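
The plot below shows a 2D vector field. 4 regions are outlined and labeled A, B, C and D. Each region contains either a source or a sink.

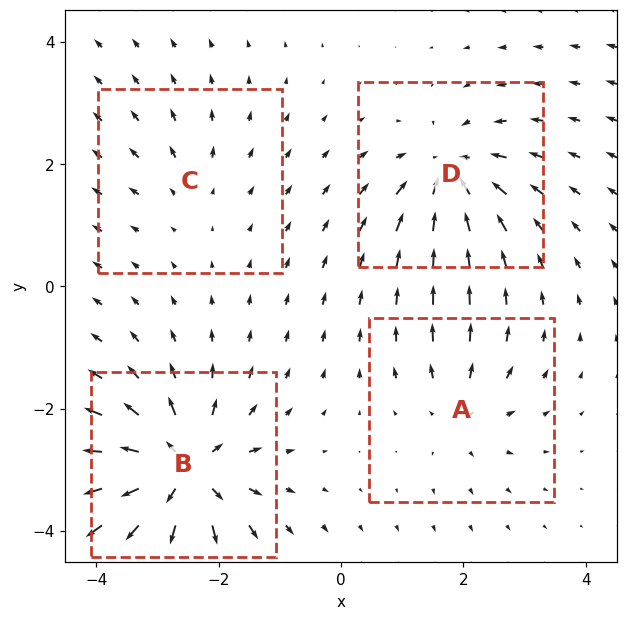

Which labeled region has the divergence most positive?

B

Divergence at each region's feature centre — A: about +4, B: about +8, C: about +2, D: about -6. Region B is most positive.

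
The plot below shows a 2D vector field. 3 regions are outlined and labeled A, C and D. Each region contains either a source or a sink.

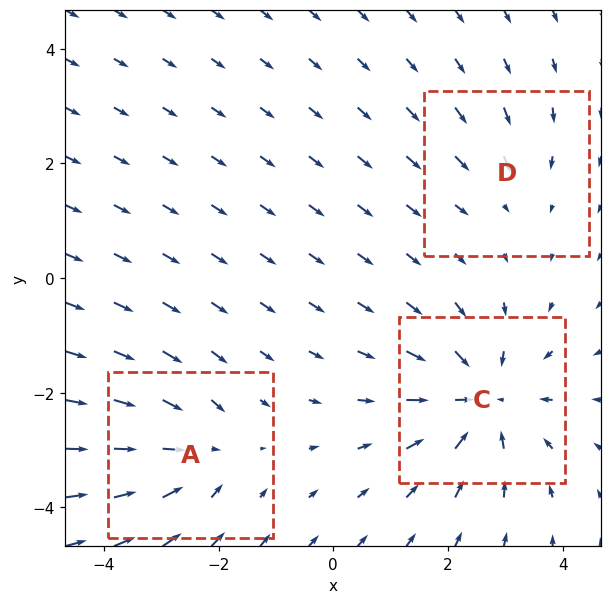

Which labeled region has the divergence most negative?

C

Divergence at each region's feature centre — A: about -3, C: about -4, D: about -2. Region C is most negative.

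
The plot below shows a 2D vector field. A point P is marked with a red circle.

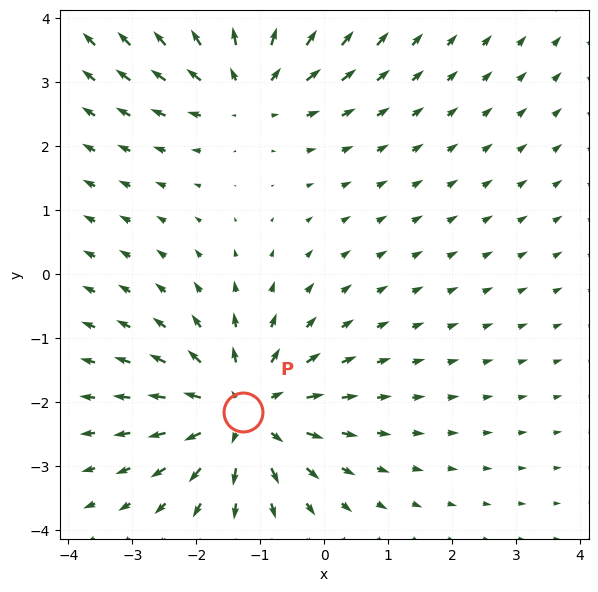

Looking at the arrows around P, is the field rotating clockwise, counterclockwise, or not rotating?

not rotating

Near P at (-1.3, -2.2) the arrows show no circulation. The curl there is ≈0.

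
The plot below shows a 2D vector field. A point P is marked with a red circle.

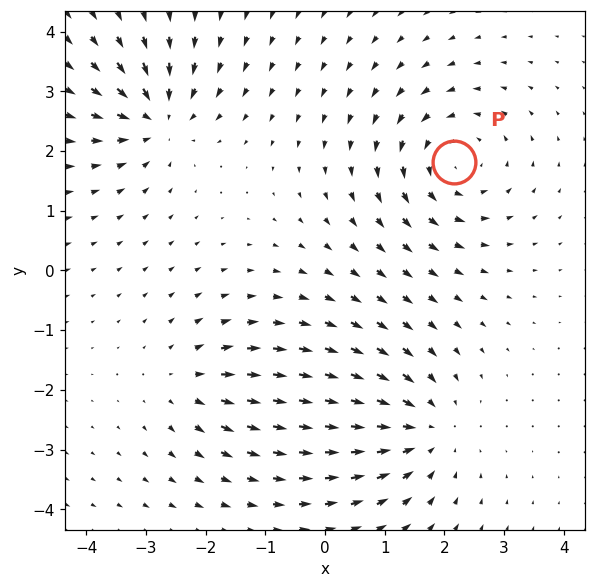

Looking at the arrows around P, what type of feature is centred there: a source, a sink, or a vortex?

vortex

At P (2.2, 1.8) the arrows circulate counterclockwise. Divergence ≈0, curl about +4 — near-zero divergence with nonzero curl is a vortex.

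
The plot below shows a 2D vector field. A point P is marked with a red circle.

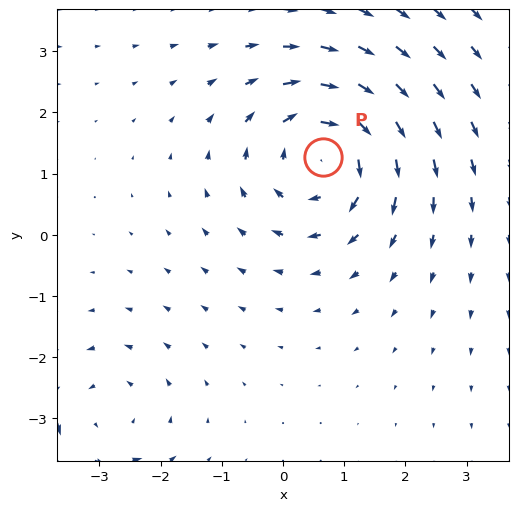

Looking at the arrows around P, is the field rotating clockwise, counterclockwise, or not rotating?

clockwise

Near P at (0.6, 1.3) the arrows circulate clockwise. The curl (z-component) there is about -5; negative curl means clockwise rotation.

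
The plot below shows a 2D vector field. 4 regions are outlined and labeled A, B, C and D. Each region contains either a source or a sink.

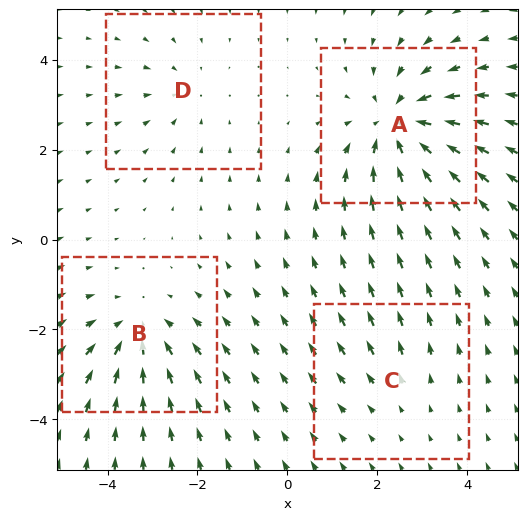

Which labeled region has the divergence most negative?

A

Divergence at each region's feature centre — A: about -6, B: about -4, C: about +2, D: about -3. Region A is most negative.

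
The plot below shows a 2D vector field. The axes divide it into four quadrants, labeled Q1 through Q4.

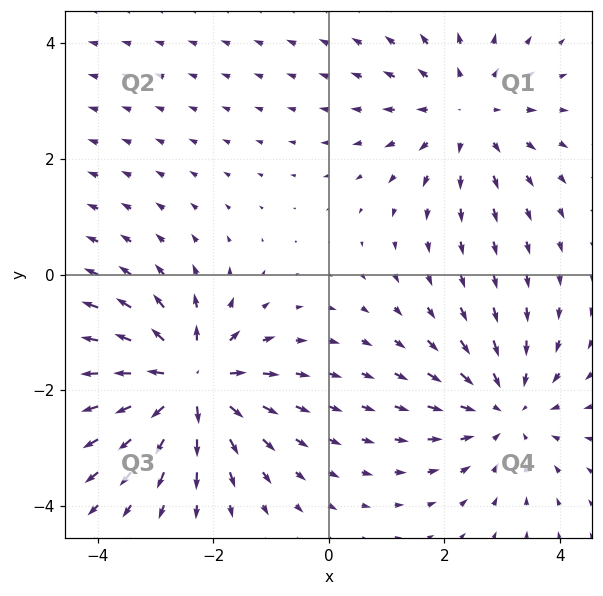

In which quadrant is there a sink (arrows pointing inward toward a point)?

Q4

The sink sits at approximately (3.1, -2.4), which lies in quadrant Q4. The divergence there is about -3, negative as expected for a sink.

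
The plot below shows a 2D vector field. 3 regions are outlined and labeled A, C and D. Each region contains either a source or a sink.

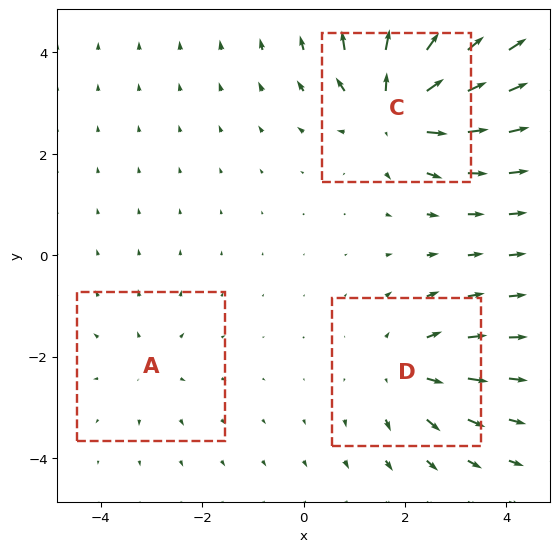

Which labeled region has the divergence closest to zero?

Divergence at each region's feature centre — A: about +2, C: about +6, D: about +3. Region A is closest to zero.

A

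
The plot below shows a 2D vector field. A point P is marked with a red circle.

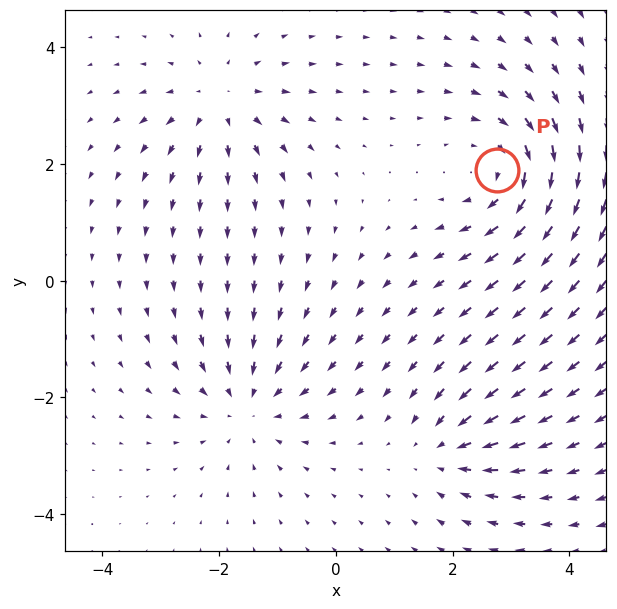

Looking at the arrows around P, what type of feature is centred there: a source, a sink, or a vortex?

vortex

At P (2.8, 1.9) the arrows circulate clockwise. Divergence ≈0, curl about -4 — near-zero divergence with nonzero curl is a vortex.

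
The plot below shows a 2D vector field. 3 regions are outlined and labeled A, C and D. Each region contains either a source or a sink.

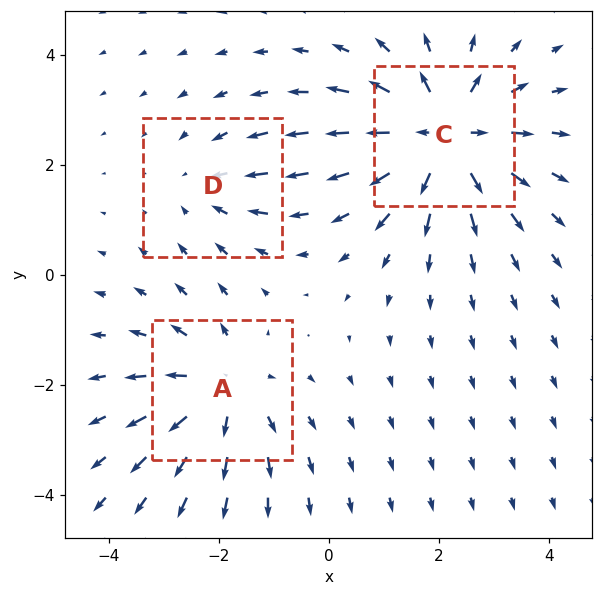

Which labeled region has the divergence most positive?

C

Divergence at each region's feature centre — A: about +3, C: about +4, D: about -2. Region C is most positive.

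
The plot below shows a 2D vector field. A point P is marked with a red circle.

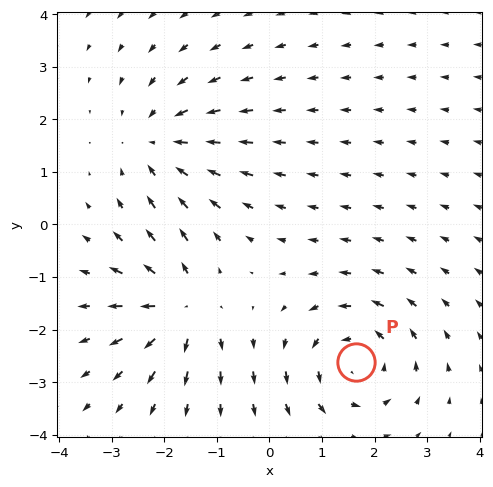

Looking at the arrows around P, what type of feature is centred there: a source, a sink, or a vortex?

At P (1.6, -2.6) the arrows circulate counterclockwise. Divergence ≈0, curl about +4 — near-zero divergence with nonzero curl is a vortex.

vortex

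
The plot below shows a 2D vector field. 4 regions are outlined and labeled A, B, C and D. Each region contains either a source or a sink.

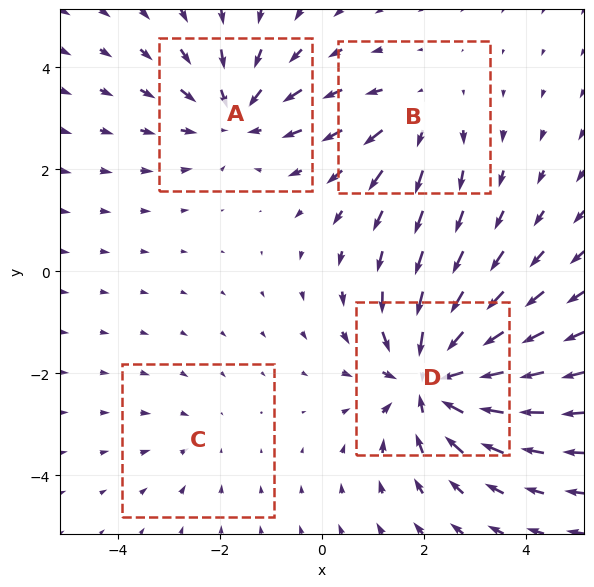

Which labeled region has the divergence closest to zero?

C

Divergence at each region's feature centre — A: about -4, B: about +3, C: about -2, D: about -7. Region C is closest to zero.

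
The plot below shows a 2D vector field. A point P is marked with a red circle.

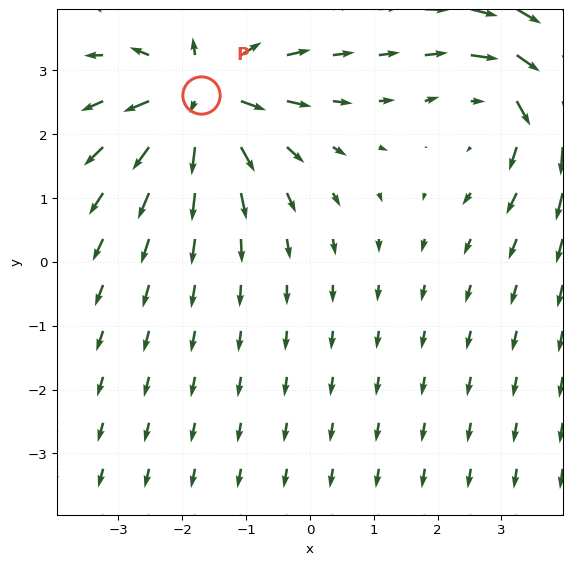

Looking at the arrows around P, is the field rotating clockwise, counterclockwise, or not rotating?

not rotating

Near P at (-1.7, 2.6) the arrows show no circulation. The curl there is ≈0.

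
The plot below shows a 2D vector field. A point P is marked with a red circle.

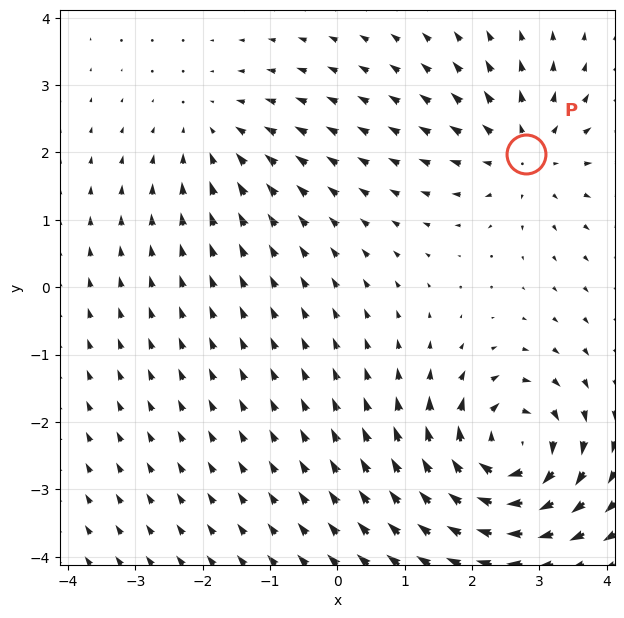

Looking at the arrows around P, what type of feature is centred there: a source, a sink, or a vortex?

source

At P (2.8, 2.0) the arrows spread outward. Divergence about +4, curl ≈0 — positive divergence with near-zero curl is a source.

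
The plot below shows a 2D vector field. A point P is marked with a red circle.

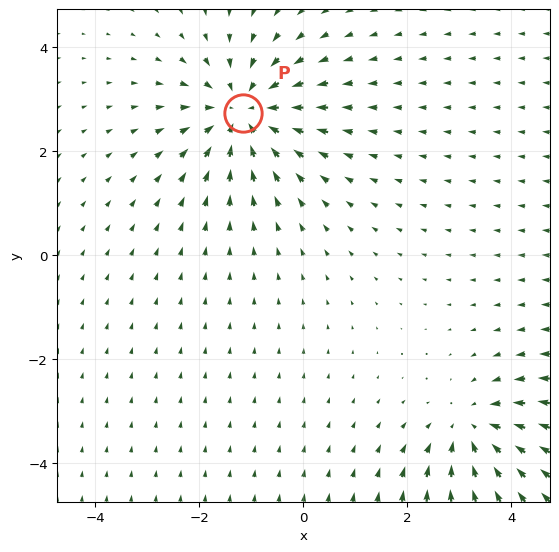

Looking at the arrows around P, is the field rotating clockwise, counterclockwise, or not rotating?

Near P at (-1.2, 2.7) the arrows show no circulation. The curl there is ≈0.

not rotating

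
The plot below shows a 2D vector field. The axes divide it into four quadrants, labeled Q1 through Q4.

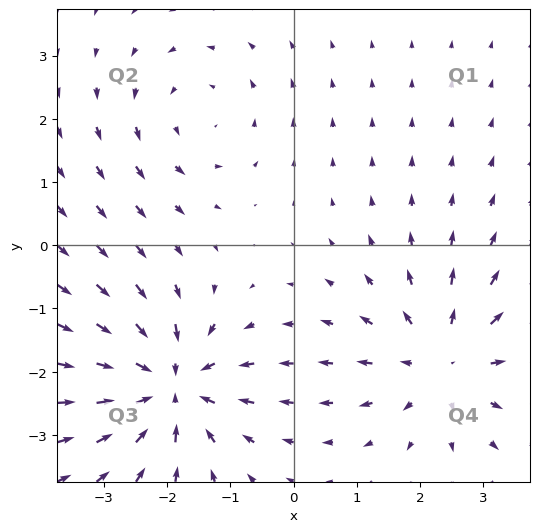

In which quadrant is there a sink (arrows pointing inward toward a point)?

The sink sits at approximately (-2.0, -2.2), which lies in quadrant Q3. The divergence there is about -5, negative as expected for a sink.

Q3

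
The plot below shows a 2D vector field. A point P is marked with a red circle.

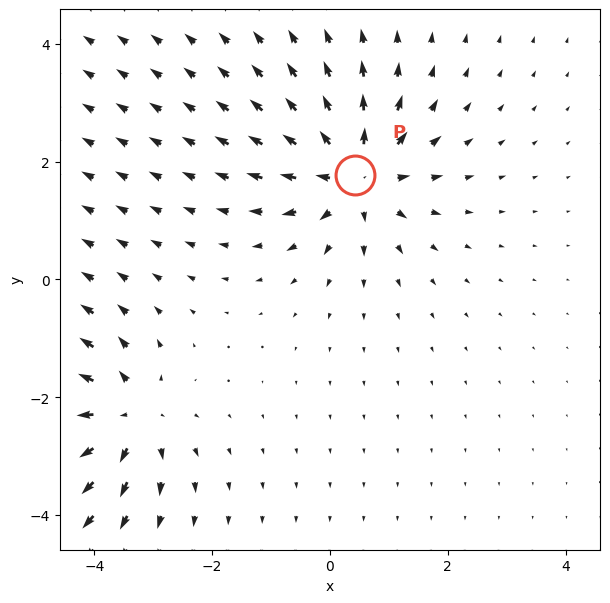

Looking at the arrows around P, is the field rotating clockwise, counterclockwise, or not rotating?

Near P at (0.4, 1.8) the arrows show no circulation. The curl there is ≈0.

not rotating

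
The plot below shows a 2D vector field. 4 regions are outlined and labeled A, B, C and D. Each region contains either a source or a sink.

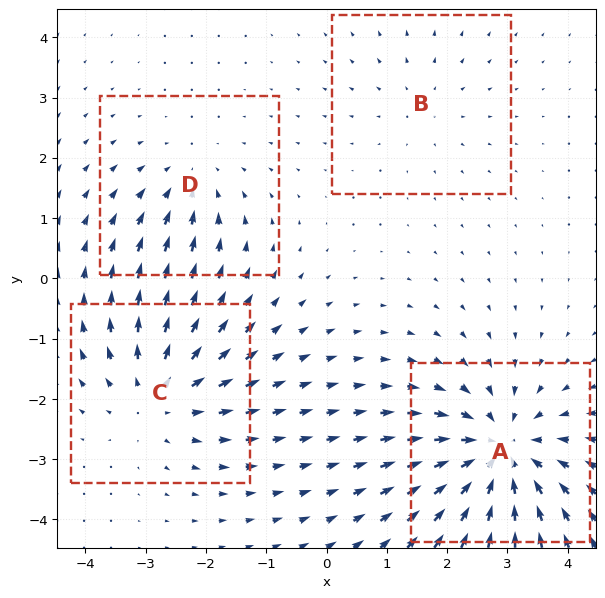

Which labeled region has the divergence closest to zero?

Divergence at each region's feature centre — A: about -6, B: about +2, C: about +4, D: about -3. Region B is closest to zero.

B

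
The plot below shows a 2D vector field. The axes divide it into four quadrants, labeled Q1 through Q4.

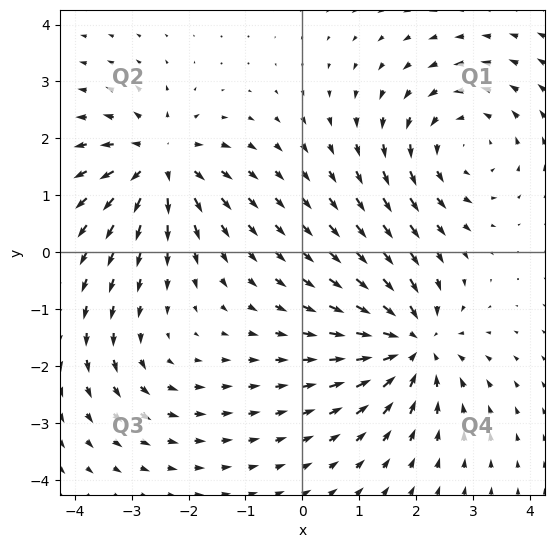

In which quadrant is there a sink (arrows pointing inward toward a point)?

Q4

The sink sits at approximately (1.9, -1.6), which lies in quadrant Q4. The divergence there is about -6, negative as expected for a sink.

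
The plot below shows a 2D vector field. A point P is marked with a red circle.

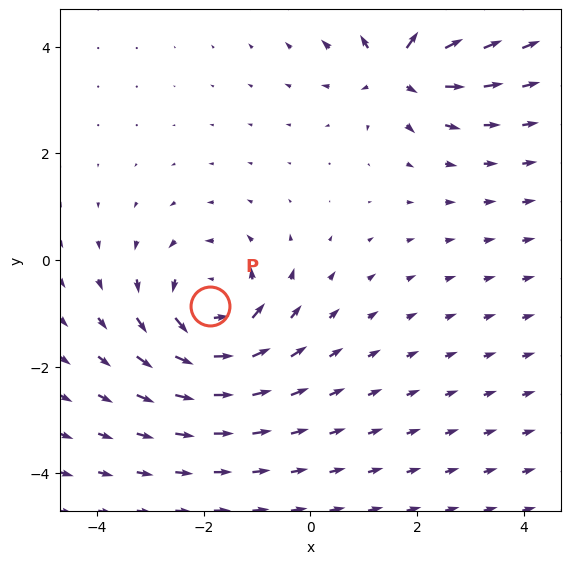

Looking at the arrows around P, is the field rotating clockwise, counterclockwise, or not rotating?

Near P at (-1.9, -0.9) the arrows circulate counterclockwise. The curl (z-component) there is about +4; positive curl means counterclockwise rotation.

counterclockwise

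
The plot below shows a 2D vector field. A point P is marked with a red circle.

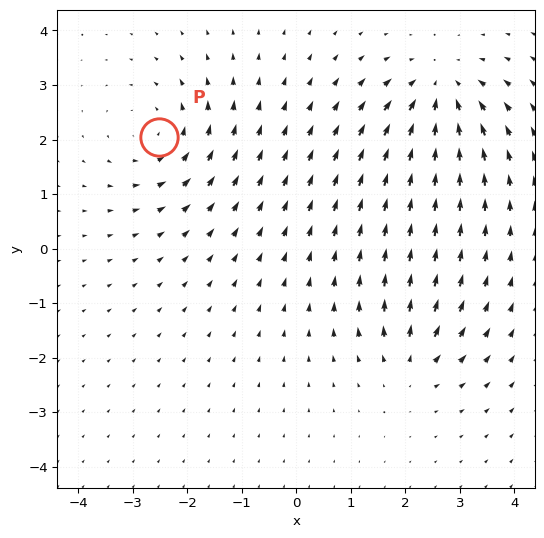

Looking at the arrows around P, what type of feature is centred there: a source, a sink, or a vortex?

At P (-2.5, 2.1) the arrows circulate counterclockwise. Divergence ≈0, curl about +4 — near-zero divergence with nonzero curl is a vortex.

vortex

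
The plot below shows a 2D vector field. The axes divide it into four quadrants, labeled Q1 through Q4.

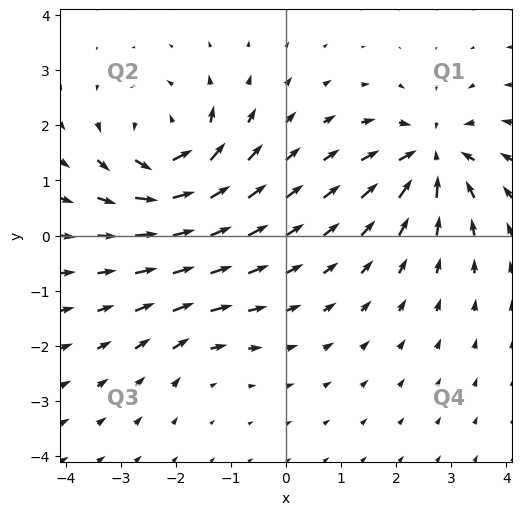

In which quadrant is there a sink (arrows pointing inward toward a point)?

The sink sits at approximately (2.6, 1.4), which lies in quadrant Q1. The divergence there is about -6, negative as expected for a sink.

Q1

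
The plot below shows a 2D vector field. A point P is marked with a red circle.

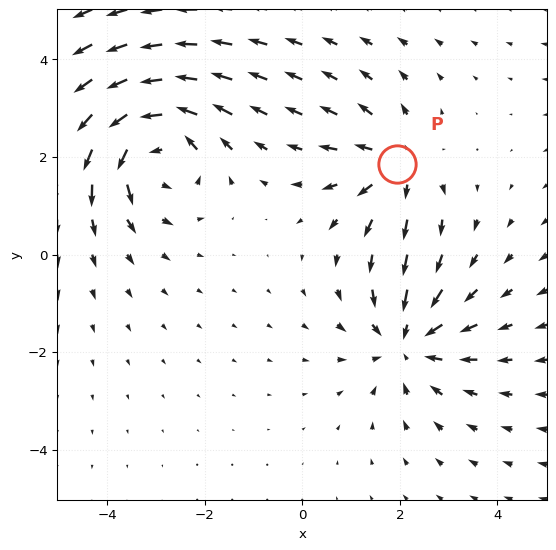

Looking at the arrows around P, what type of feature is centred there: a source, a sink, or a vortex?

source

At P (1.9, 1.9) the arrows spread outward. Divergence about +4, curl ≈0 — positive divergence with near-zero curl is a source.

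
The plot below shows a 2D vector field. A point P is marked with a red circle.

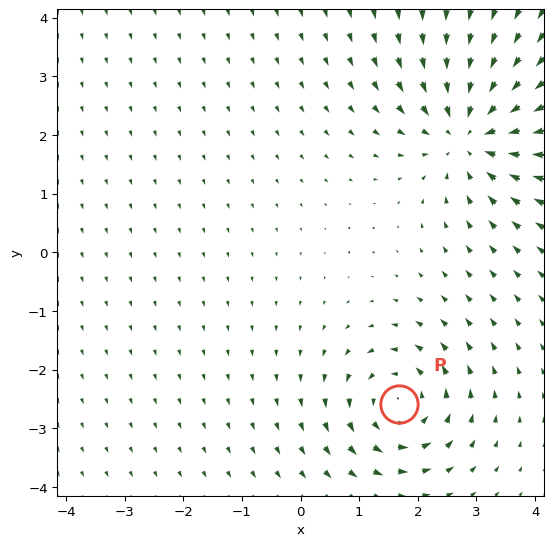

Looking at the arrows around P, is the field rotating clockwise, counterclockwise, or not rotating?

Near P at (1.7, -2.6) the arrows circulate counterclockwise. The curl (z-component) there is about +5; positive curl means counterclockwise rotation.

counterclockwise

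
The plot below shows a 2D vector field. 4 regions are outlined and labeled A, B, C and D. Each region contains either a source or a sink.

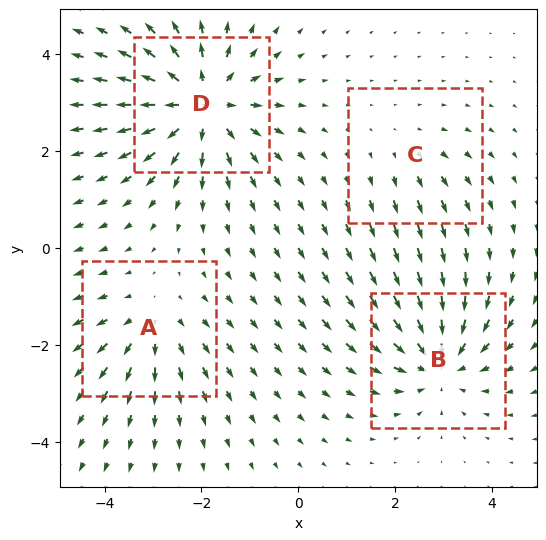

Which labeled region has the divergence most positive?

D

Divergence at each region's feature centre — A: about +3, B: about -5, C: about +2, D: about +7. Region D is most positive.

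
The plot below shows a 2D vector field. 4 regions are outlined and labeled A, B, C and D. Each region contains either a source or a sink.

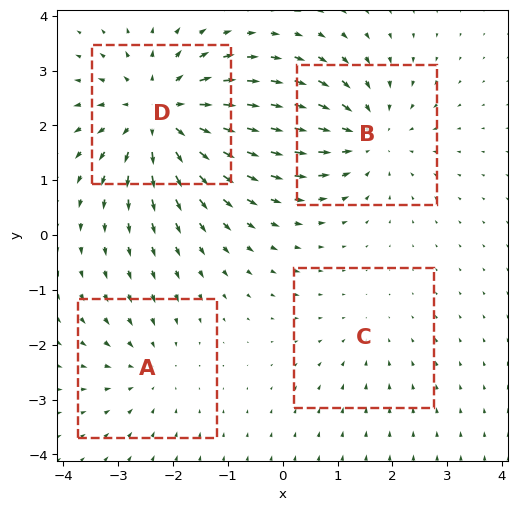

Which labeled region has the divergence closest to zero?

Divergence at each region's feature centre — A: about -3, B: about -4, C: about -2, D: about +6. Region C is closest to zero.

C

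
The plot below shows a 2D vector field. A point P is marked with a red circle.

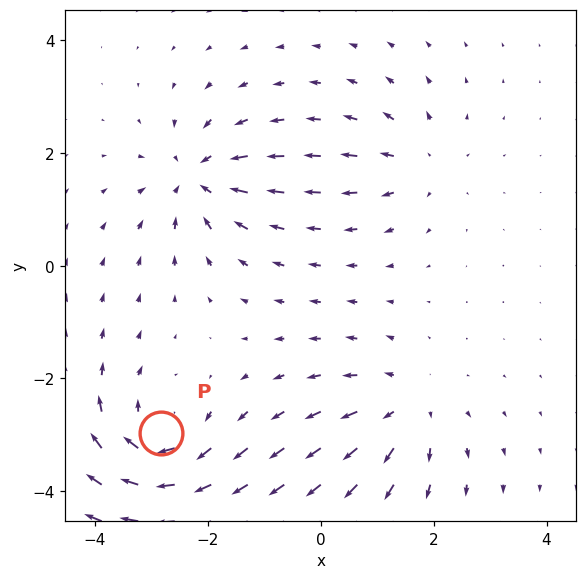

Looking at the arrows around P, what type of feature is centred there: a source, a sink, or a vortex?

At P (-2.8, -3.0) the arrows circulate clockwise. Divergence ≈0, curl about -6 — near-zero divergence with nonzero curl is a vortex.

vortex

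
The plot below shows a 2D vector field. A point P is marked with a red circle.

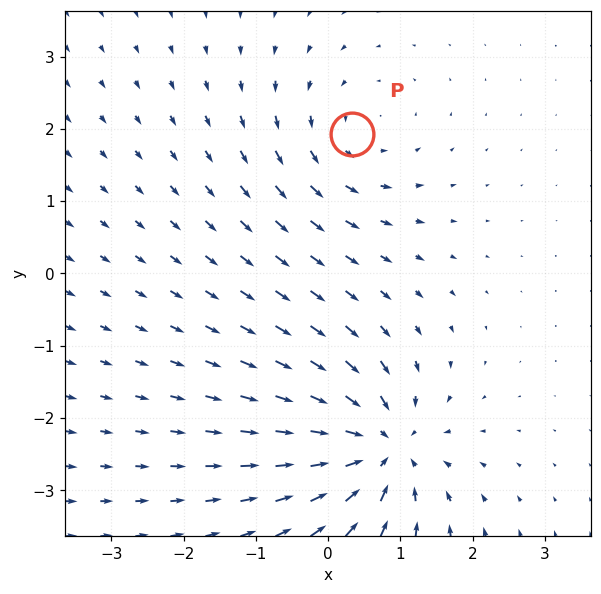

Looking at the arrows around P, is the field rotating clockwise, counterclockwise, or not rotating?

Near P at (0.3, 1.9) the arrows circulate counterclockwise. The curl (z-component) there is about +3; positive curl means counterclockwise rotation.

counterclockwise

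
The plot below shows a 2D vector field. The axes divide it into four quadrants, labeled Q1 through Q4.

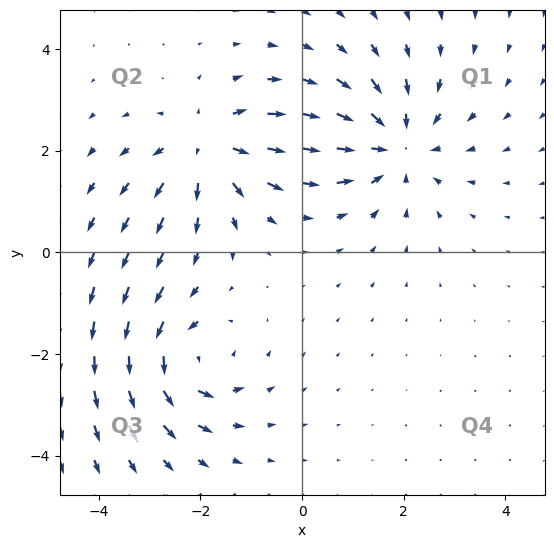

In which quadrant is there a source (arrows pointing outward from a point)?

Q2

The source sits at approximately (-1.9, 2.1), which lies in quadrant Q2. The divergence there is about +4, positive as expected for a source.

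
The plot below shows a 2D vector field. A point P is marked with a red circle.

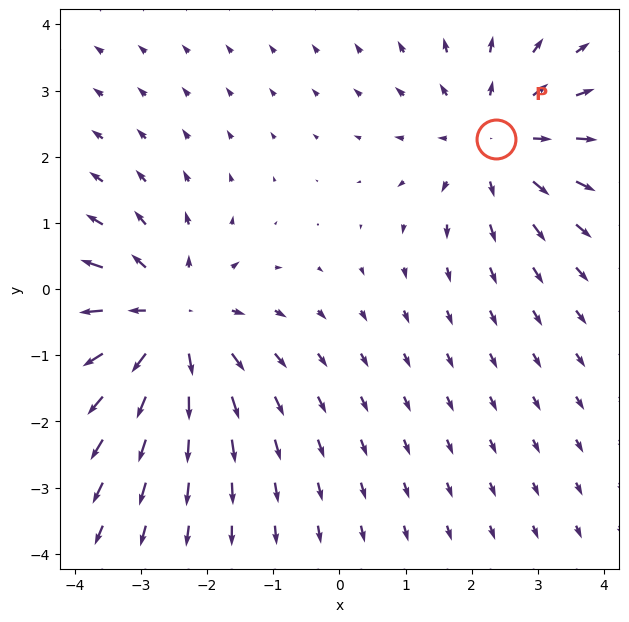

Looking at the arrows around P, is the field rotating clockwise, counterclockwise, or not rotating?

Near P at (2.4, 2.3) the arrows show no circulation. The curl there is ≈0.

not rotating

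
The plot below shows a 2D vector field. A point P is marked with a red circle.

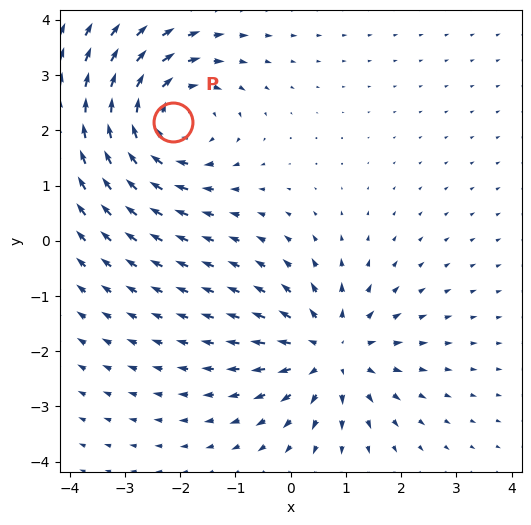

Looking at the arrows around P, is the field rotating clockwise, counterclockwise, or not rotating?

clockwise

Near P at (-2.1, 2.2) the arrows circulate clockwise. The curl (z-component) there is about -4; negative curl means clockwise rotation.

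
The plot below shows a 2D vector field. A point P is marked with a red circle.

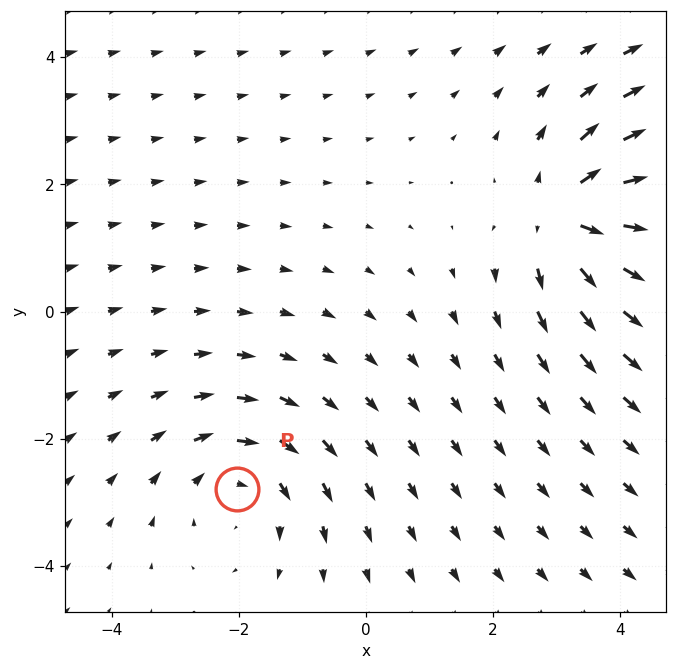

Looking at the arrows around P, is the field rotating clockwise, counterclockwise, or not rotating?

clockwise

Near P at (-2.0, -2.8) the arrows circulate clockwise. The curl (z-component) there is about -3; negative curl means clockwise rotation.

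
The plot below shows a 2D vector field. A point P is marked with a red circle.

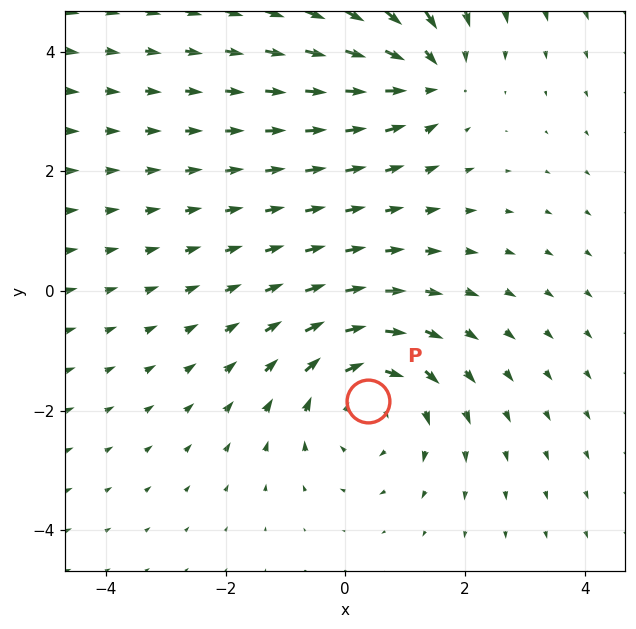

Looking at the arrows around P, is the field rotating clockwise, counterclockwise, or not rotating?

Near P at (0.4, -1.8) the arrows circulate clockwise. The curl (z-component) there is about -3; negative curl means clockwise rotation.

clockwise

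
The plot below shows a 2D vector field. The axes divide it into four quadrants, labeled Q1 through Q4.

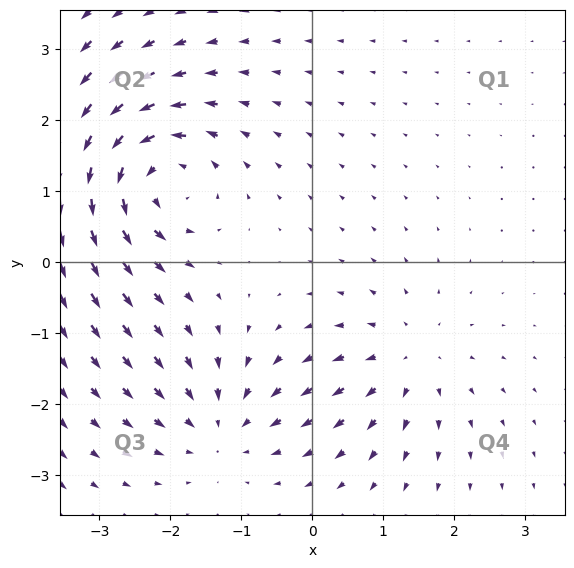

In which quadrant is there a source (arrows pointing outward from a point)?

Q4

The source sits at approximately (1.4, -1.4), which lies in quadrant Q4. The divergence there is about +3, positive as expected for a source.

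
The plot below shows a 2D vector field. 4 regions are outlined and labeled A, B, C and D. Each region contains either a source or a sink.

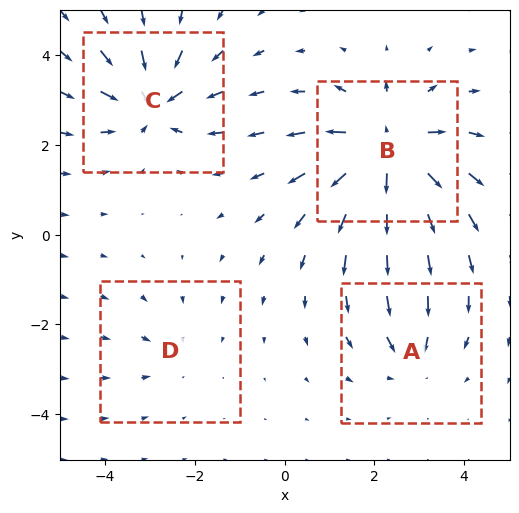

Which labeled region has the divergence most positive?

Divergence at each region's feature centre — A: about -3, B: about +7, C: about -5, D: about -2. Region B is most positive.

B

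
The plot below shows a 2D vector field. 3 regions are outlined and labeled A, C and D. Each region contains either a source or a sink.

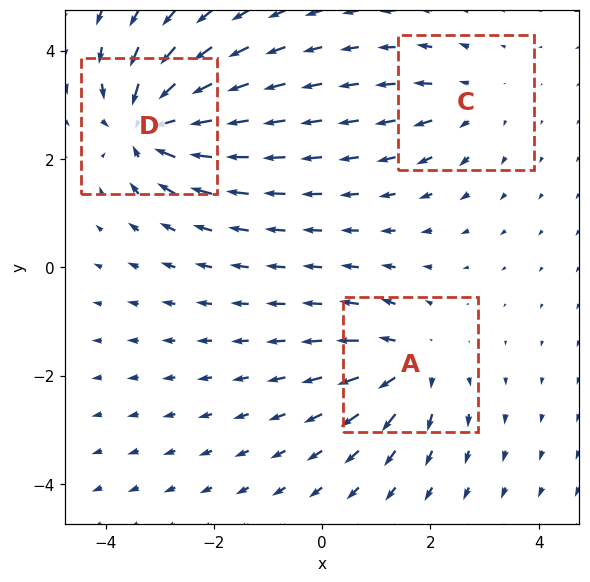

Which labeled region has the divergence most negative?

Divergence at each region's feature centre — A: about +4, C: about +3, D: about -6. Region D is most negative.

D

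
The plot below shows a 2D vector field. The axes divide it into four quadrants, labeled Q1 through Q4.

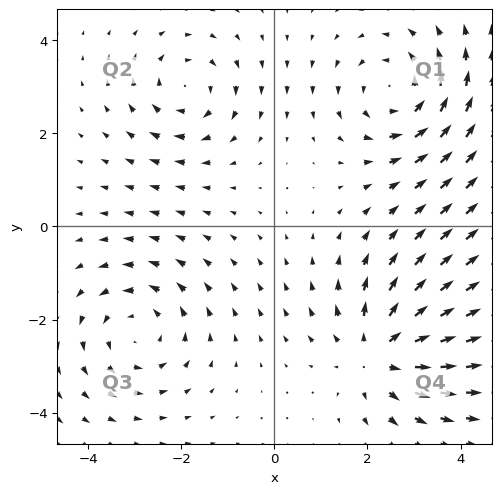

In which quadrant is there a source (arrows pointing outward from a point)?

The source sits at approximately (2.3, -2.7), which lies in quadrant Q4. The divergence there is about +4, positive as expected for a source.

Q4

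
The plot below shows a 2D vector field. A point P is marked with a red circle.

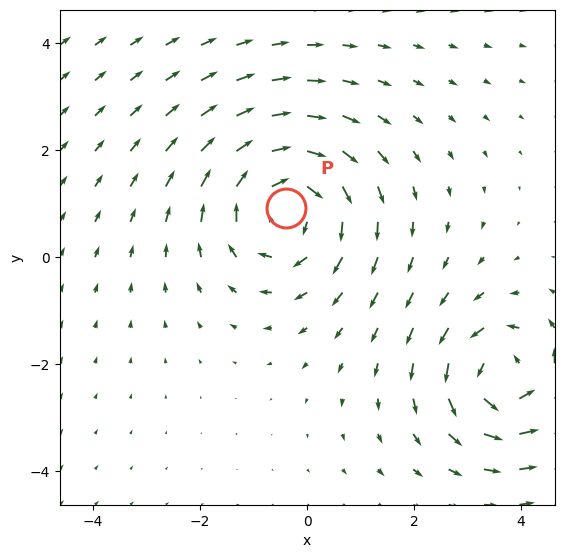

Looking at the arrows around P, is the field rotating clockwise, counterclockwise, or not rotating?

clockwise

Near P at (-0.4, 0.9) the arrows circulate clockwise. The curl (z-component) there is about -4; negative curl means clockwise rotation.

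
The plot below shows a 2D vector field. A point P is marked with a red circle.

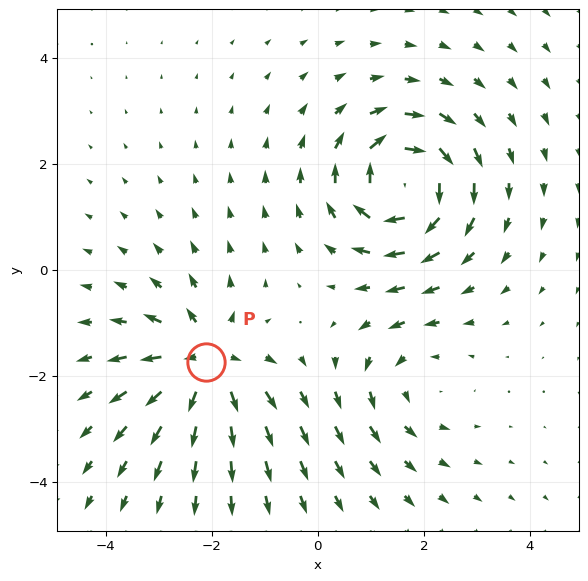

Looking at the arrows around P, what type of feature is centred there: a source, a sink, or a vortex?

At P (-2.1, -1.7) the arrows spread outward. Divergence about +6, curl ≈0 — positive divergence with near-zero curl is a source.

source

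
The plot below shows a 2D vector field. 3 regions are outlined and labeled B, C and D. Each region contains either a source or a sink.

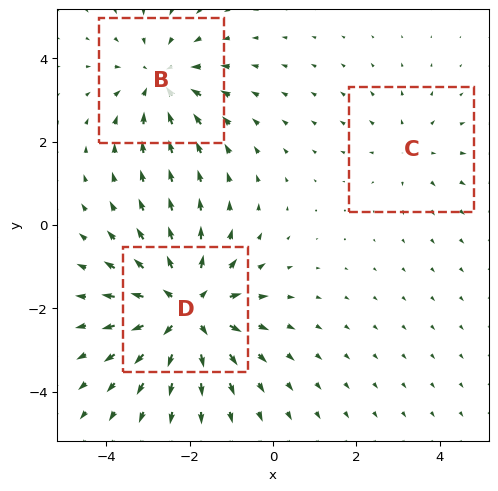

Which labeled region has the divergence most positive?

Divergence at each region's feature centre — B: about -3, C: about +2, D: about +4. Region D is most positive.

D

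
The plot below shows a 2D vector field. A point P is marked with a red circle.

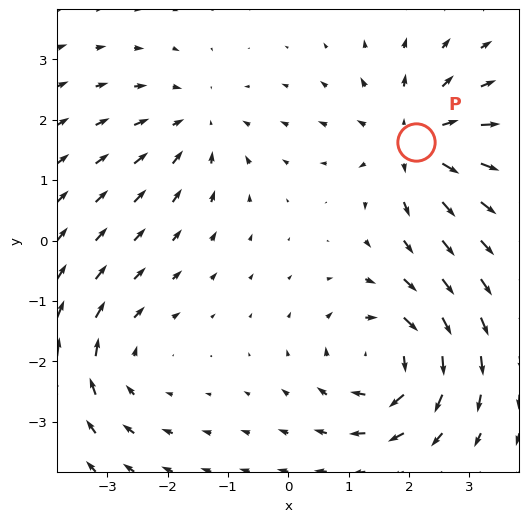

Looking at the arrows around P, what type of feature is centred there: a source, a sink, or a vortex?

At P (2.1, 1.6) the arrows spread outward. Divergence about +5, curl ≈0 — positive divergence with near-zero curl is a source.

source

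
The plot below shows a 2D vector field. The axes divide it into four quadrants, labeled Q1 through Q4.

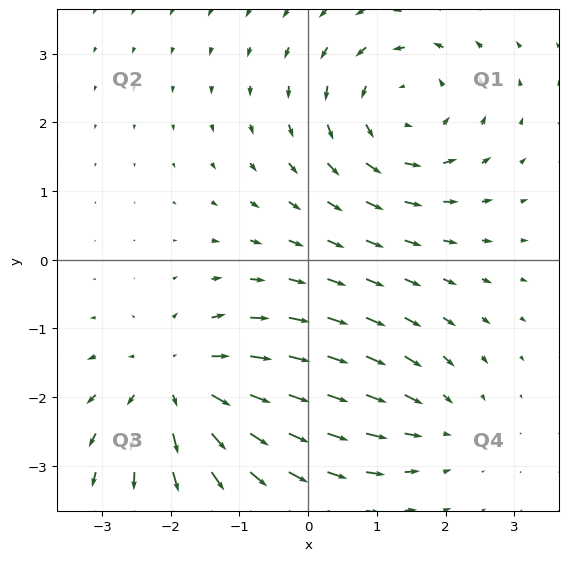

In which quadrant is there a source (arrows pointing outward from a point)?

The source sits at approximately (-1.9, -1.8), which lies in quadrant Q3. The divergence there is about +4, positive as expected for a source.

Q3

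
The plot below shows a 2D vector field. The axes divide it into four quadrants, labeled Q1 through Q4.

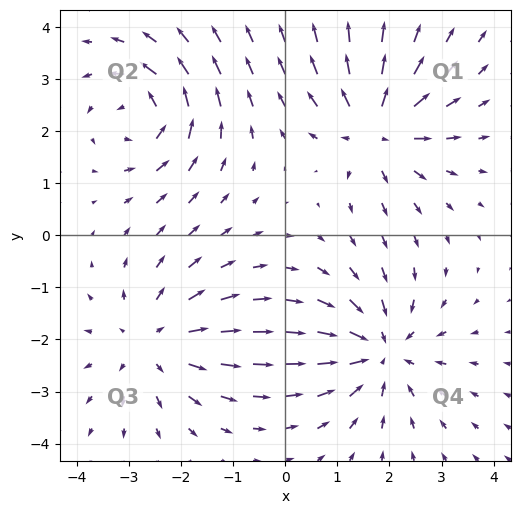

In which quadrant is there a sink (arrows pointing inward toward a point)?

Q4

The sink sits at approximately (1.8, -2.2), which lies in quadrant Q4. The divergence there is about -5, negative as expected for a sink.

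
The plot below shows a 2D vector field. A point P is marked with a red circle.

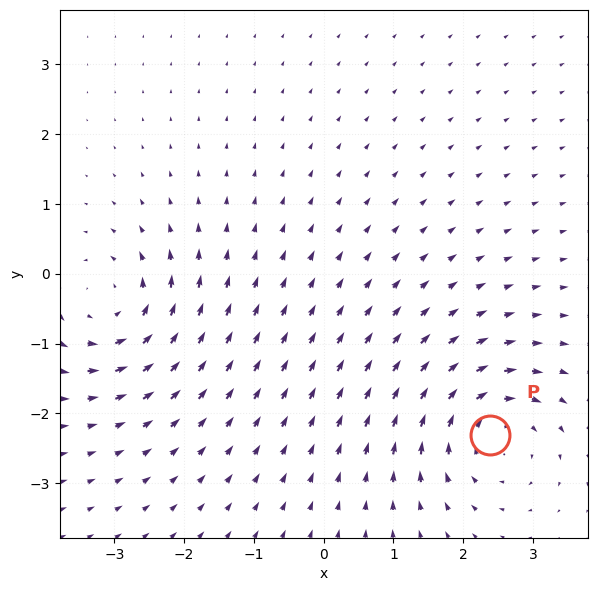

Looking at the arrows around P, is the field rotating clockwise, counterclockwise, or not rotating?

Near P at (2.4, -2.3) the arrows circulate clockwise. The curl (z-component) there is about -5; negative curl means clockwise rotation.

clockwise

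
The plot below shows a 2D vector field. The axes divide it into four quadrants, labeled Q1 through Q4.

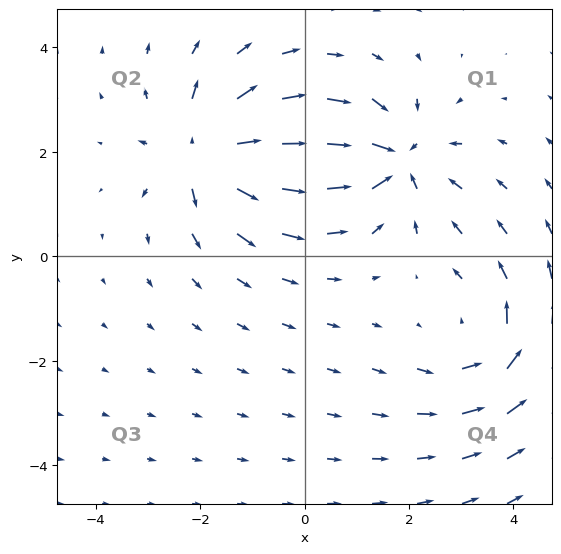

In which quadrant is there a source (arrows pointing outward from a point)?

Q2

The source sits at approximately (-1.9, 2.0), which lies in quadrant Q2. The divergence there is about +4, positive as expected for a source.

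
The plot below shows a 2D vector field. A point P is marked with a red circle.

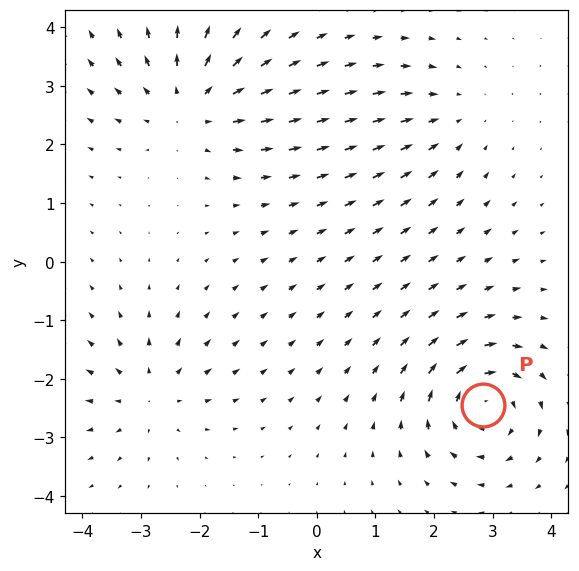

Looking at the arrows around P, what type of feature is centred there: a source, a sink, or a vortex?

vortex

At P (2.8, -2.5) the arrows circulate clockwise. Divergence ≈0, curl about -7 — near-zero divergence with nonzero curl is a vortex.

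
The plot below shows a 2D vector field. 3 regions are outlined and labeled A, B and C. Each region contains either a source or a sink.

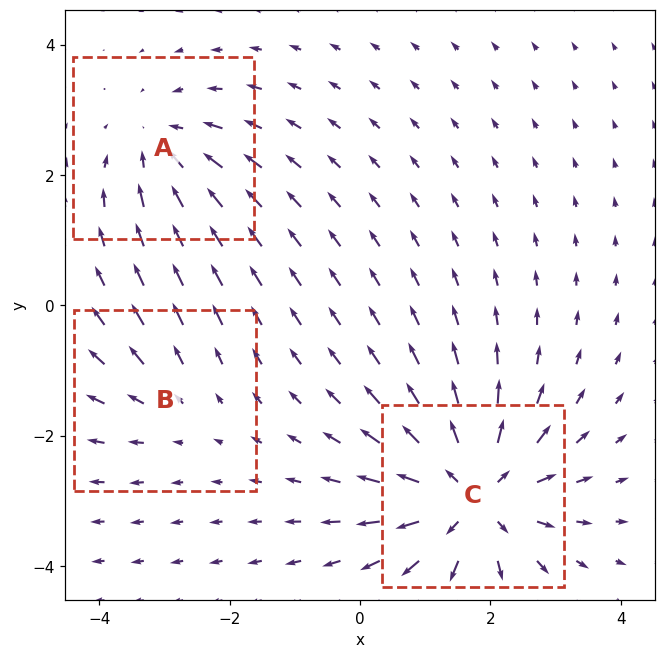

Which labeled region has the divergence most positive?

Divergence at each region's feature centre — A: about -3, B: about +2, C: about +5. Region C is most positive.

C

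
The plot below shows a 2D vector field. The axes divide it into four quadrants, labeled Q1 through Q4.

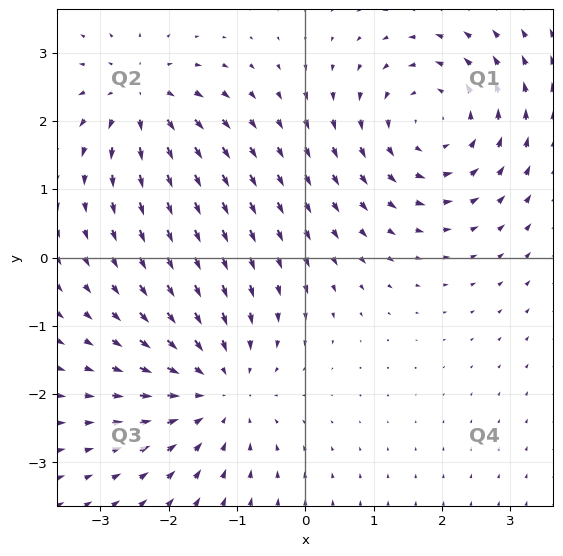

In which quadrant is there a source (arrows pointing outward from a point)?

Q2

The source sits at approximately (-2.4, 2.3), which lies in quadrant Q2. The divergence there is about +4, positive as expected for a source.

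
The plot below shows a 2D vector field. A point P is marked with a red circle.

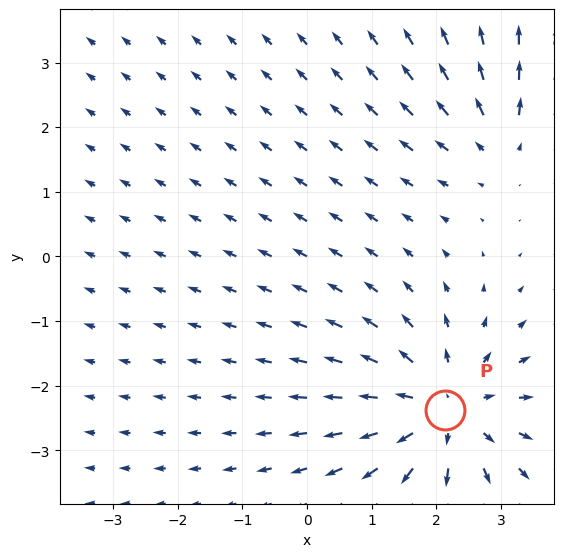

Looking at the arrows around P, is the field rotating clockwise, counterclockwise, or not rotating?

not rotating

Near P at (2.1, -2.4) the arrows show no circulation. The curl there is ≈0.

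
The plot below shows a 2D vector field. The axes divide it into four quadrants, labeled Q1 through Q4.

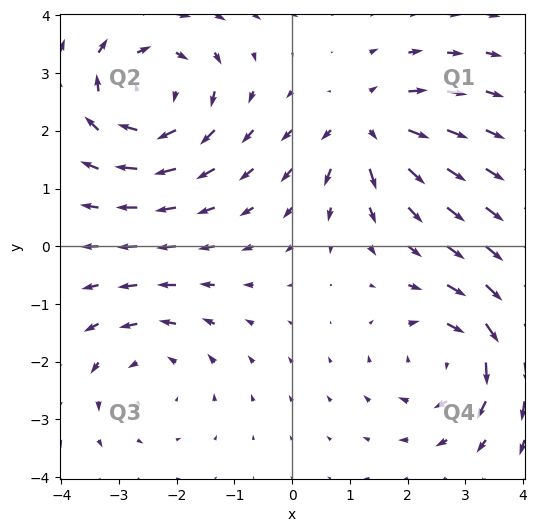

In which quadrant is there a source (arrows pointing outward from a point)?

Q1

The source sits at approximately (1.3, 2.1), which lies in quadrant Q1. The divergence there is about +4, positive as expected for a source.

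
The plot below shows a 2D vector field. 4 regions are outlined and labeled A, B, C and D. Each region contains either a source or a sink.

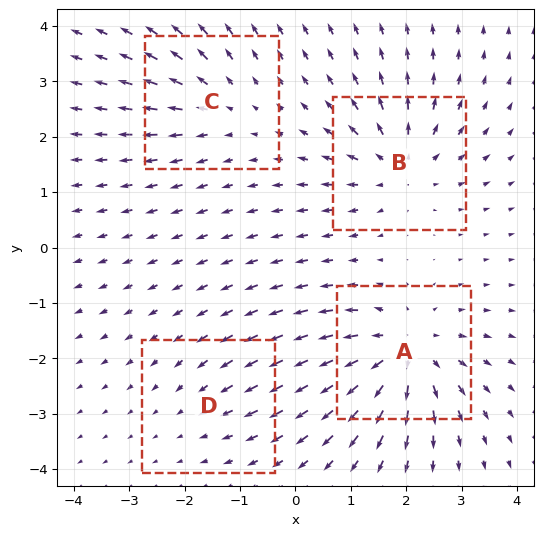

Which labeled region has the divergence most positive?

Divergence at each region's feature centre — A: about +7, B: about +6, C: about +4, D: about -2. Region A is most positive.

A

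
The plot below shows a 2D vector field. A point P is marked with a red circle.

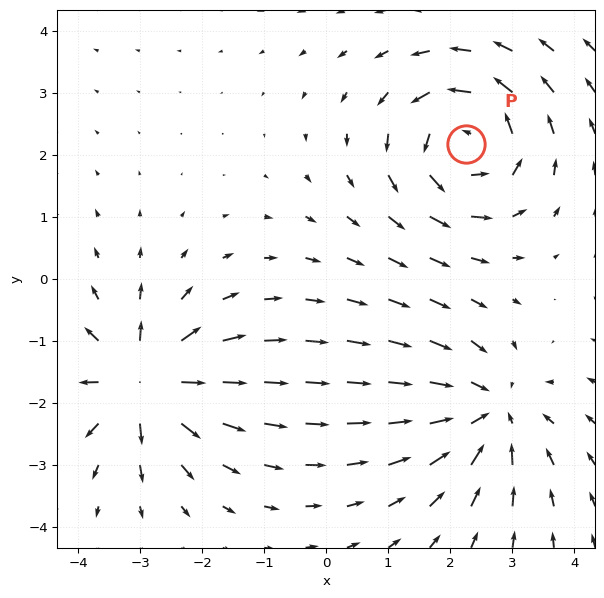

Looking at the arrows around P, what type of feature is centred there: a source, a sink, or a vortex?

At P (2.3, 2.2) the arrows circulate counterclockwise. Divergence ≈0, curl about +6 — near-zero divergence with nonzero curl is a vortex.

vortex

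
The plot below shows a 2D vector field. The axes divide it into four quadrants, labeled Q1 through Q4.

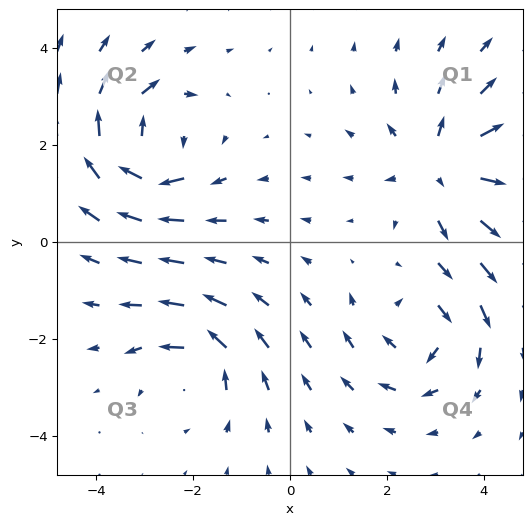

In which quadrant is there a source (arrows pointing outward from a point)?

Q1

The source sits at approximately (3.1, 1.5), which lies in quadrant Q1. The divergence there is about +4, positive as expected for a source.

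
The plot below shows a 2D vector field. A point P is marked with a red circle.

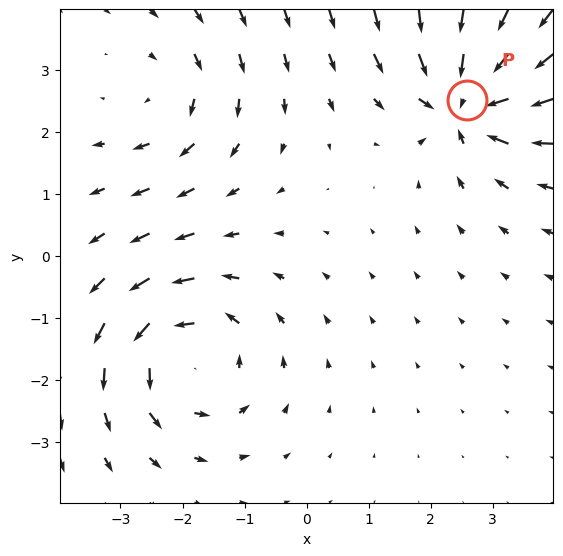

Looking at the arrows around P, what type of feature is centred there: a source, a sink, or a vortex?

sink

At P (2.6, 2.5) the arrows converge inward. Divergence about -6, curl ≈0 — negative divergence with near-zero curl is a sink.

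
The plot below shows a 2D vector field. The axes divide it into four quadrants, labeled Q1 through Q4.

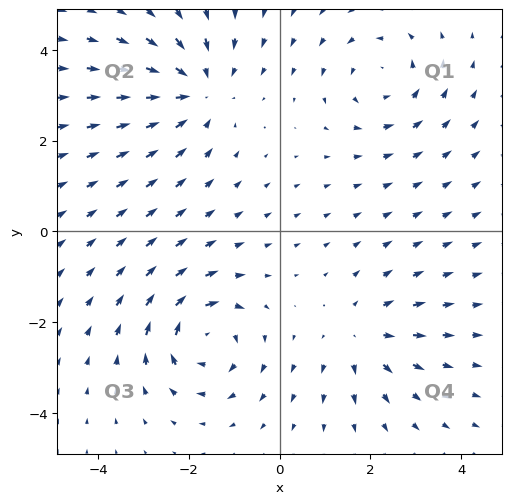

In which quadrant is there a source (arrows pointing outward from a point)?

The source sits at approximately (1.8, -2.3), which lies in quadrant Q4. The divergence there is about +3, positive as expected for a source.

Q4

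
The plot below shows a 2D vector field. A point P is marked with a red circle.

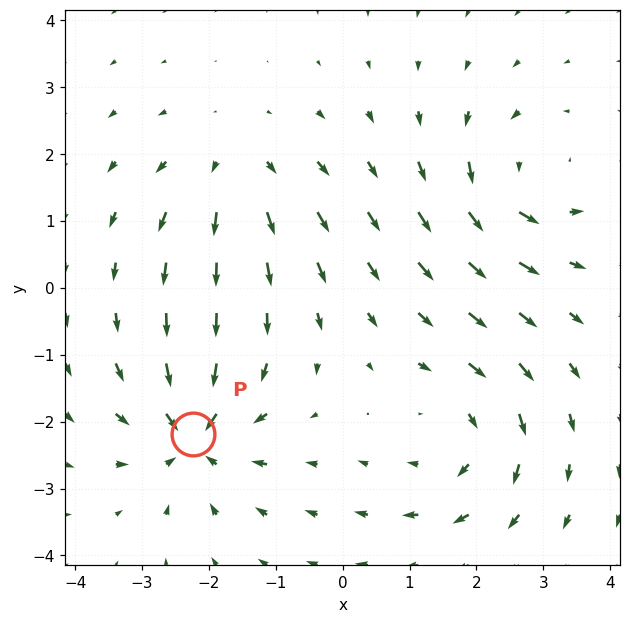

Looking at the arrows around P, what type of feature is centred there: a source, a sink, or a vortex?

sink

At P (-2.2, -2.2) the arrows converge inward. Divergence about -6, curl ≈0 — negative divergence with near-zero curl is a sink.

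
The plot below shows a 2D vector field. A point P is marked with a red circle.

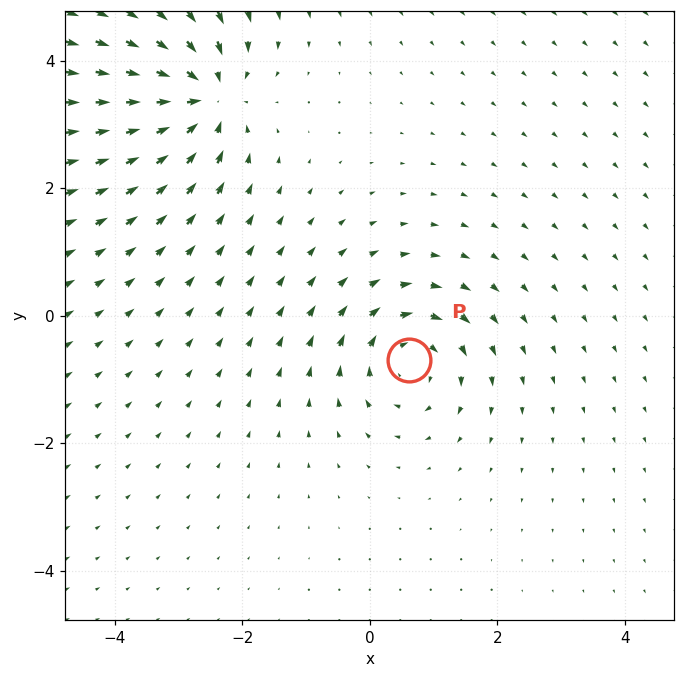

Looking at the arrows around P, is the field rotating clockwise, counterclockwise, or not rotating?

clockwise

Near P at (0.6, -0.7) the arrows circulate clockwise. The curl (z-component) there is about -5; negative curl means clockwise rotation.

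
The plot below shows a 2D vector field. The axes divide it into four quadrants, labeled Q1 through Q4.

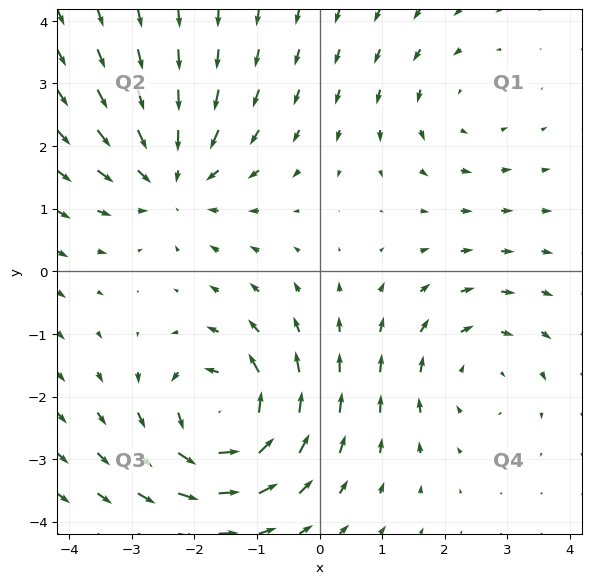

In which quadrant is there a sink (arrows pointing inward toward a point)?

The sink sits at approximately (-2.4, 1.5), which lies in quadrant Q2. The divergence there is about -4, negative as expected for a sink.

Q2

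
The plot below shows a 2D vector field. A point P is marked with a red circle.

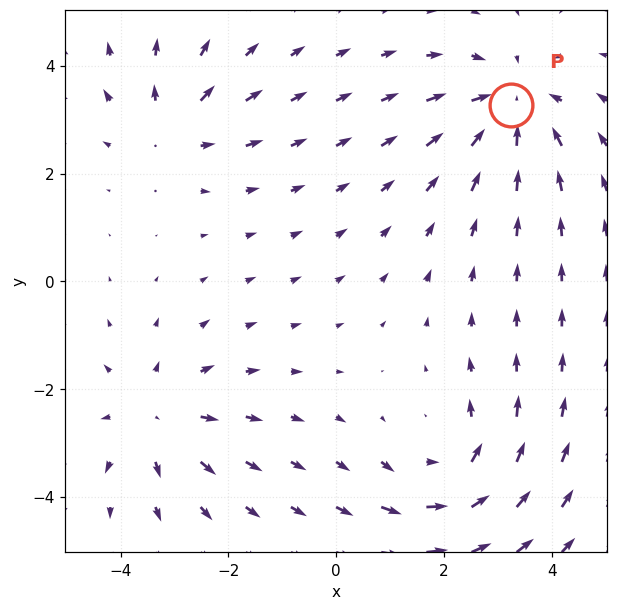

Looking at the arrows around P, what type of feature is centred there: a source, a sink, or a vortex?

At P (3.2, 3.3) the arrows converge inward. Divergence about -4, curl ≈0 — negative divergence with near-zero curl is a sink.

sink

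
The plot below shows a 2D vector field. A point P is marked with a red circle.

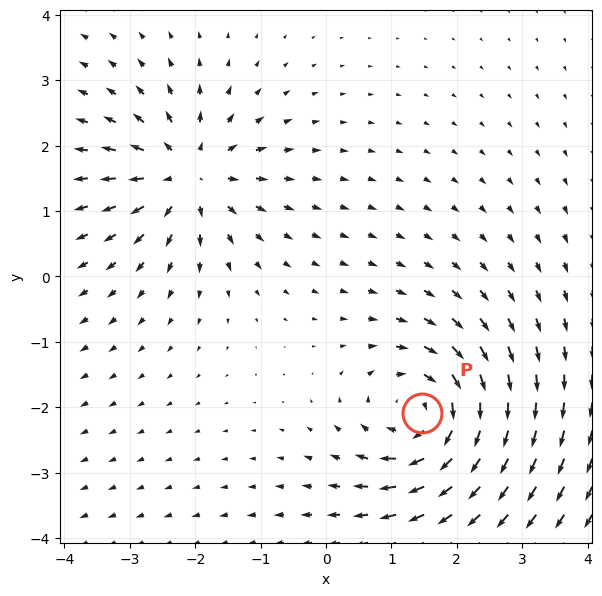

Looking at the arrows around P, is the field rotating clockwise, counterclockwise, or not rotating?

Near P at (1.5, -2.1) the arrows circulate clockwise. The curl (z-component) there is about -6; negative curl means clockwise rotation.

clockwise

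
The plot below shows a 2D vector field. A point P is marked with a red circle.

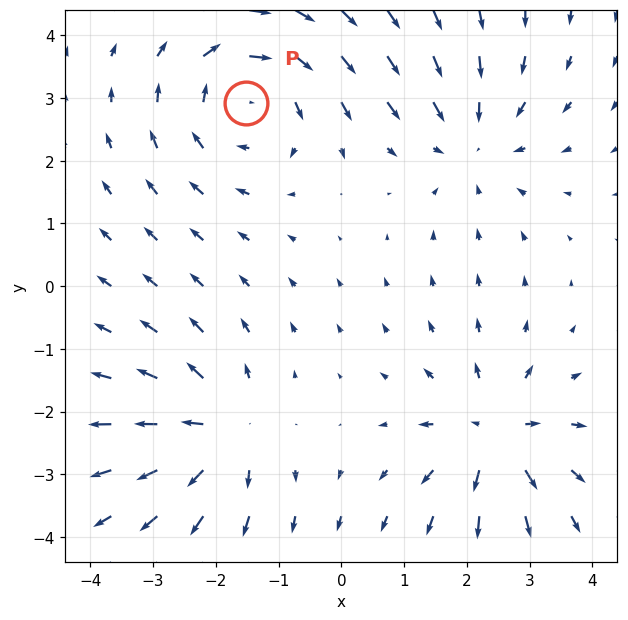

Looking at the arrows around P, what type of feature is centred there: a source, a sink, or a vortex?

At P (-1.5, 2.9) the arrows circulate clockwise. Divergence ≈0, curl about -4 — near-zero divergence with nonzero curl is a vortex.

vortex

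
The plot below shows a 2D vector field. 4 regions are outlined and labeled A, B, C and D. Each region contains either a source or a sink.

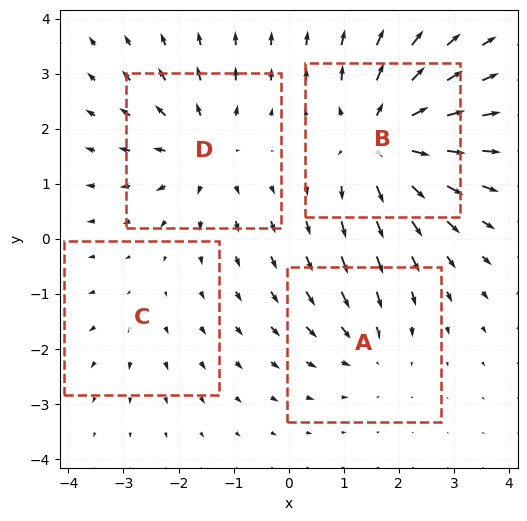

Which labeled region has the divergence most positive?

B

Divergence at each region's feature centre — A: about -3, B: about +7, C: about +2, D: about +5. Region B is most positive.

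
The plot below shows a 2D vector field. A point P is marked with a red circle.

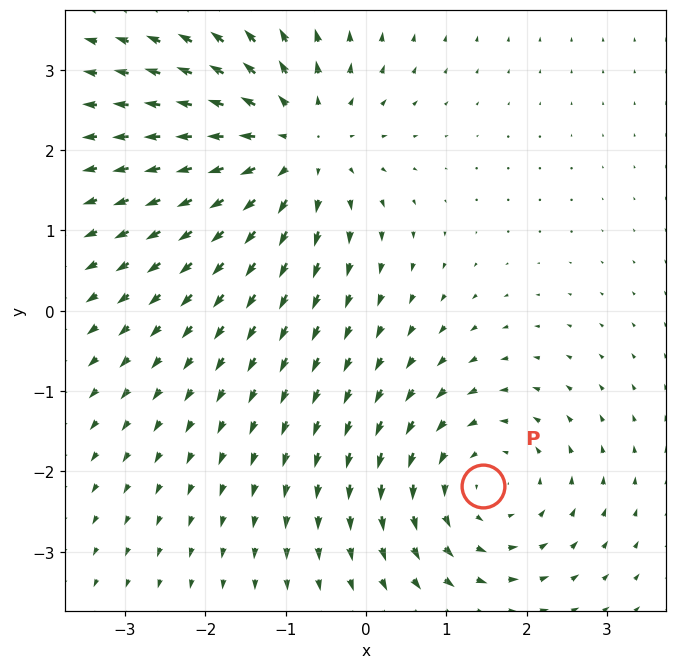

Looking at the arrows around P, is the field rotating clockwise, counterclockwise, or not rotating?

counterclockwise

Near P at (1.5, -2.2) the arrows circulate counterclockwise. The curl (z-component) there is about +3; positive curl means counterclockwise rotation.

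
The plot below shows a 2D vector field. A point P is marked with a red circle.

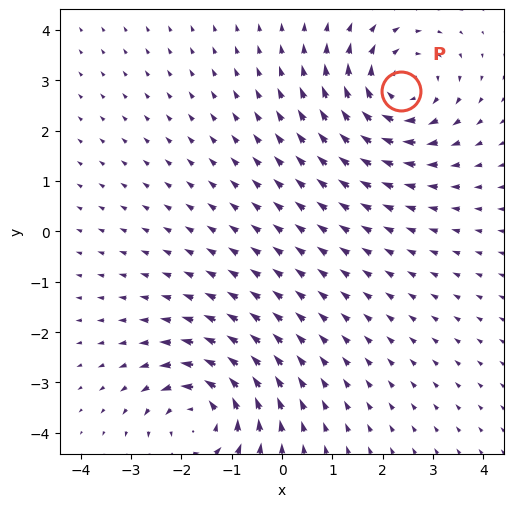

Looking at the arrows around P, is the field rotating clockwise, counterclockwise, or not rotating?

clockwise

Near P at (2.4, 2.8) the arrows circulate clockwise. The curl (z-component) there is about -4; negative curl means clockwise rotation.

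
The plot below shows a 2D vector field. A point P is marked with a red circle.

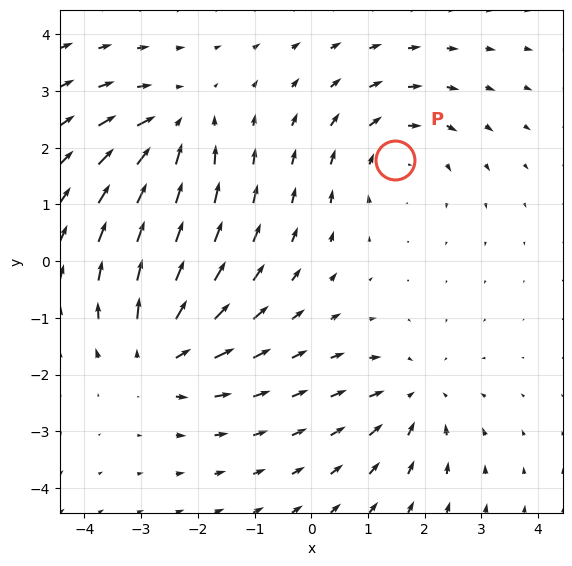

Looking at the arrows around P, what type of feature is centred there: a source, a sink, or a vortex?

At P (1.5, 1.8) the arrows circulate clockwise. Divergence ≈0, curl about -2 — near-zero divergence with nonzero curl is a vortex.

vortex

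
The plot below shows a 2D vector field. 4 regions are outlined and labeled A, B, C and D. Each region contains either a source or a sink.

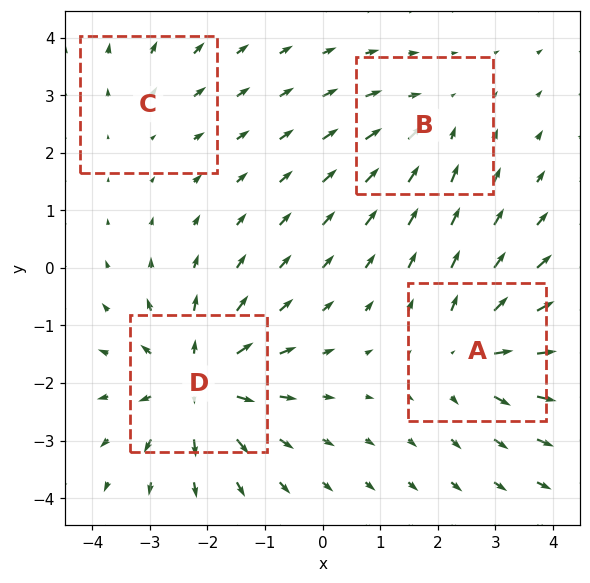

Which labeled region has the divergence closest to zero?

Divergence at each region's feature centre — A: about +5, B: about -3, C: about +2, D: about +6. Region C is closest to zero.

C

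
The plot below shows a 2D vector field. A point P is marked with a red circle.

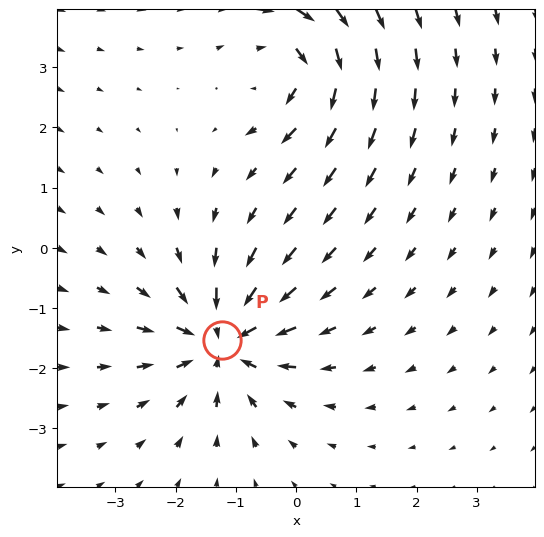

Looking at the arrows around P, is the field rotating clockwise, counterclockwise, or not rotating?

not rotating

Near P at (-1.2, -1.5) the arrows show no circulation. The curl there is ≈0.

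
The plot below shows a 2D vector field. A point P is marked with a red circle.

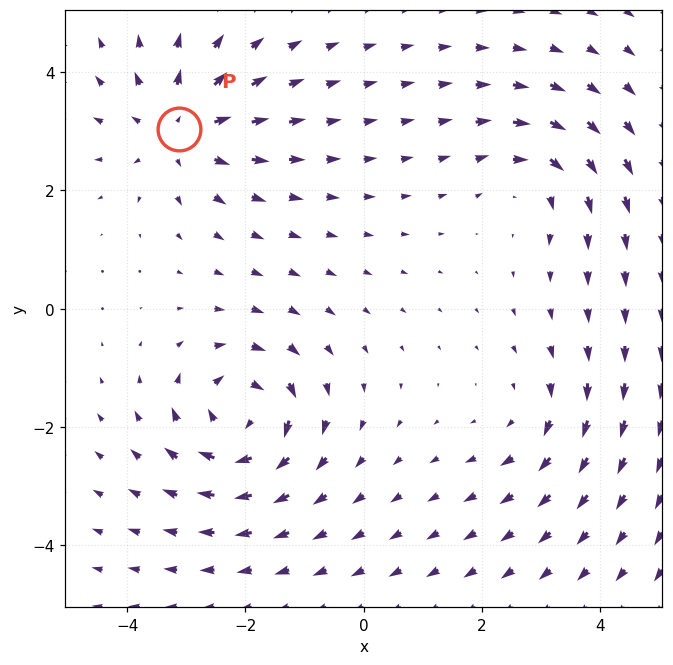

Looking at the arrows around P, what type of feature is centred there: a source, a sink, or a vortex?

At P (-3.1, 3.0) the arrows spread outward. Divergence about +5, curl ≈0 — positive divergence with near-zero curl is a source.

source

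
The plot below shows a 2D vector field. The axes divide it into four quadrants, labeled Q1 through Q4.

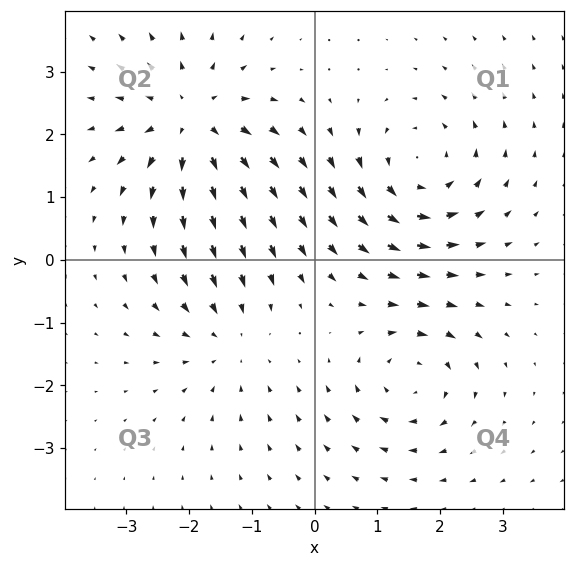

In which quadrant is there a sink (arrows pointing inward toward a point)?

The sink sits at approximately (-1.4, -1.3), which lies in quadrant Q3. The divergence there is about -3, negative as expected for a sink.

Q3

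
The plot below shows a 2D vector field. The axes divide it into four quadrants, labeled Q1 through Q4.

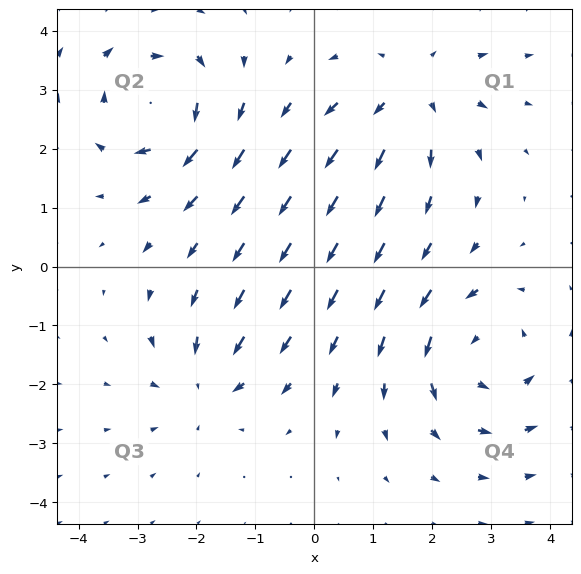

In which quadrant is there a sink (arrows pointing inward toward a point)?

The sink sits at approximately (-1.9, -2.0), which lies in quadrant Q3. The divergence there is about -4, negative as expected for a sink.

Q3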